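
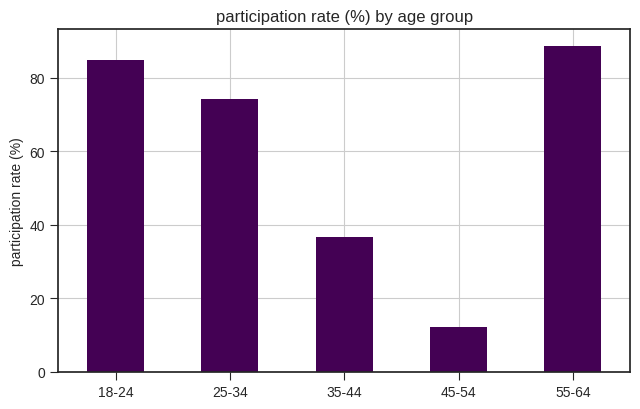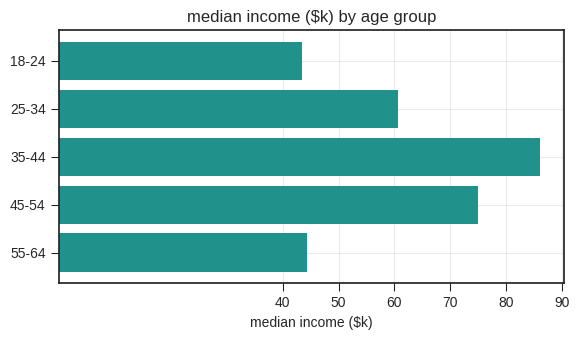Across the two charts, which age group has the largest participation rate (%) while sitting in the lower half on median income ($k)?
Chart 2 median median income ($k) ≈ 60; below-median age groups: 18-24, 55-64. Among those, 55-64 has the highest participation rate (%) (≈ 90).

55-64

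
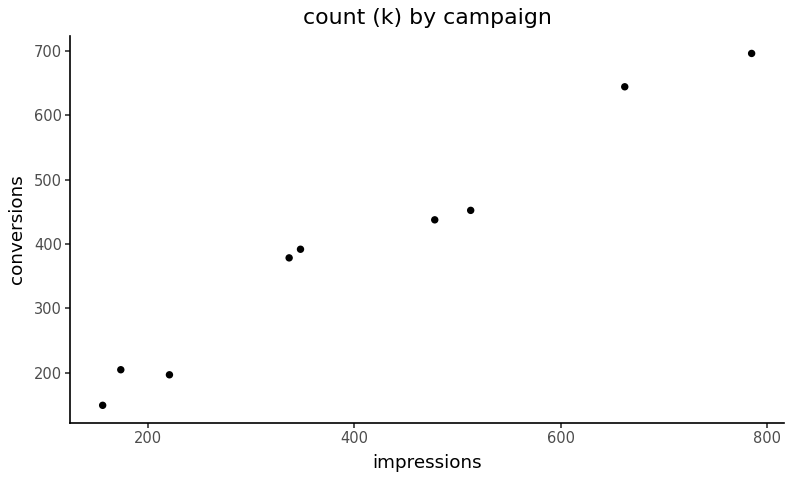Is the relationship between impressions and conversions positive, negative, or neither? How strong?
positive, strong

Points are positively correlated; strong (|r| ≈ 1.0).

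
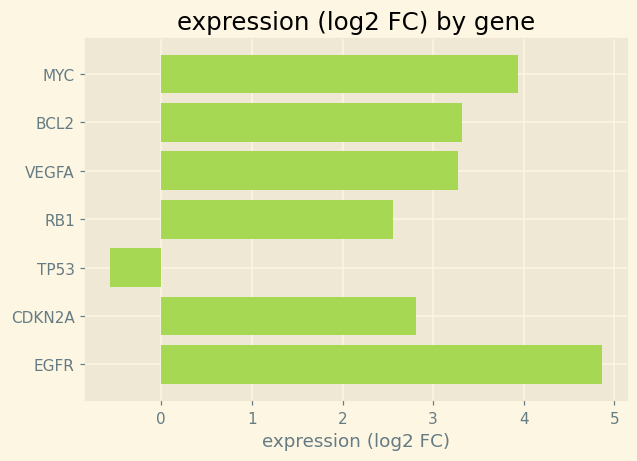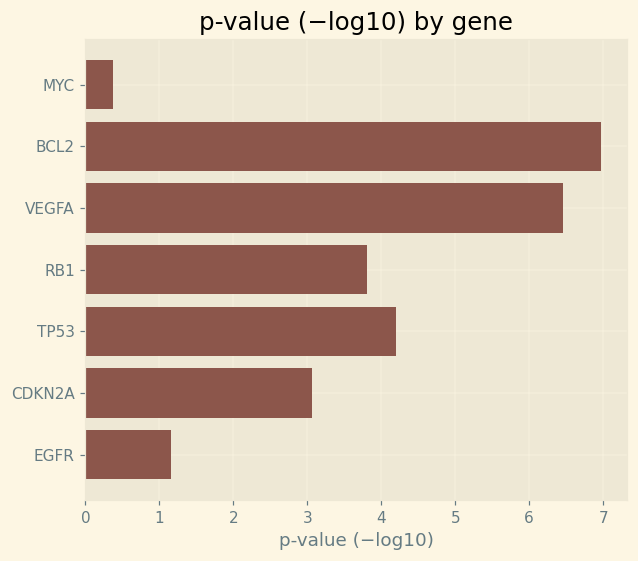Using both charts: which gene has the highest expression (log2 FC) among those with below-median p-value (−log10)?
EGFR

Chart 2 median p-value (−log10) ≈ 4; below-median genes: MYC, CDKN2A, EGFR. Among those, EGFR has the highest expression (log2 FC) (≈ 5).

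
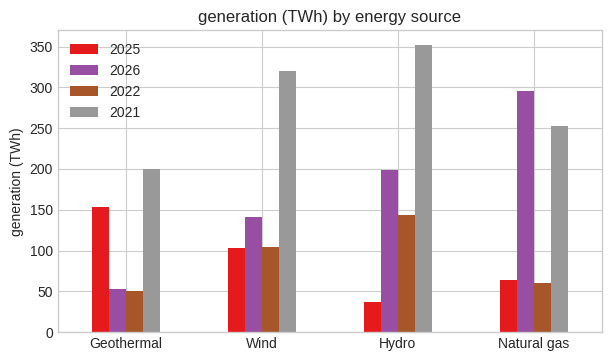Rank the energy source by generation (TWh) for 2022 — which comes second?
Top 3 for 2022: Hydro ≈ 150, Wind ≈ 100, Natural gas ≈ 50.

Wind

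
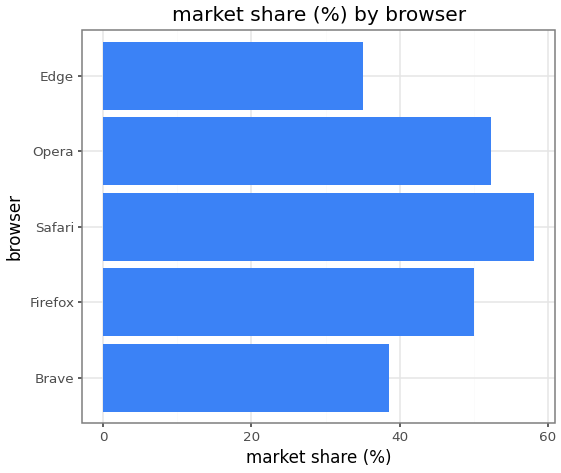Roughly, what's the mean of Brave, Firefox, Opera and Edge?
(40 + 50 + 50 + 35) / 4 ≈ 44.

≈ 44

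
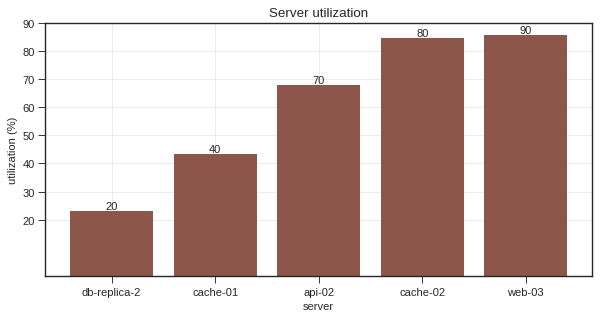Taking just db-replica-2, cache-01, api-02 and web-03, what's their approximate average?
(20 + 40 + 70 + 90) / 4 ≈ 55.

≈ 55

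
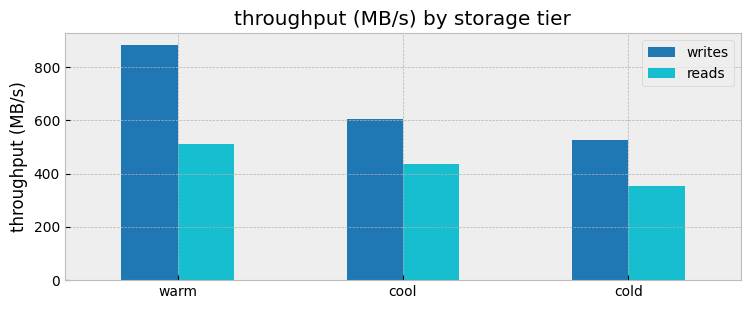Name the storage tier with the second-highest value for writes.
cool

Top 3 for writes: warm ≈ 900, cool ≈ 600, cold ≈ 500.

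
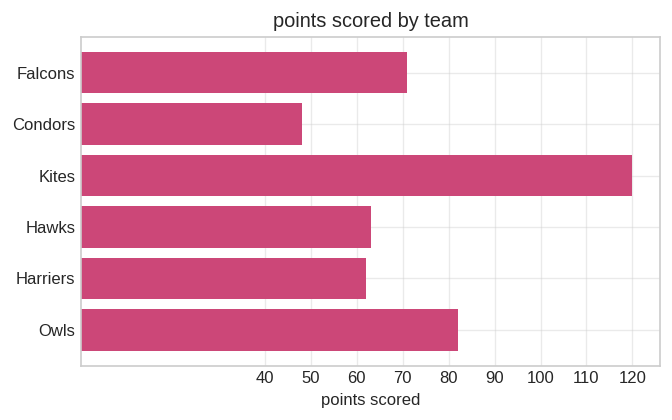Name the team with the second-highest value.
Top 3: Kites ≈ 120, Owls ≈ 80, Falcons ≈ 70.

Owls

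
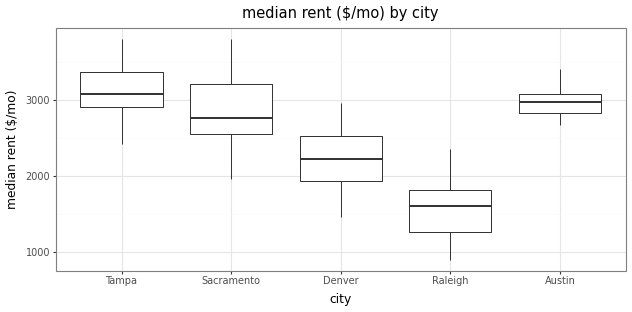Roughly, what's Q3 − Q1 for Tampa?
≈ 400

Q3 ≈ 3400, Q1 ≈ 3000; IQR ≈ 400.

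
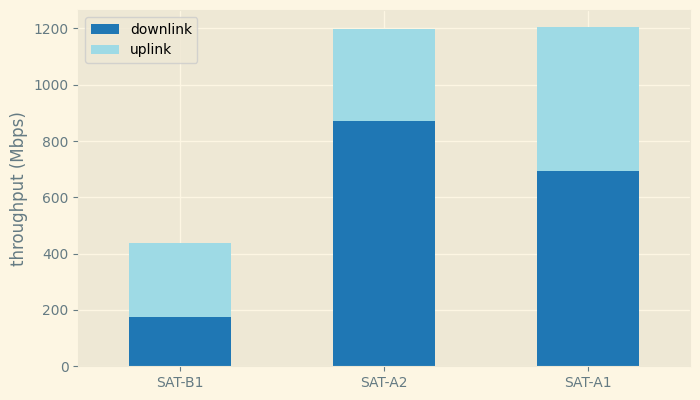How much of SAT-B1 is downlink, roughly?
downlink top ≈ 200, bottom ≈ 0; segment ≈ 200.

≈ 200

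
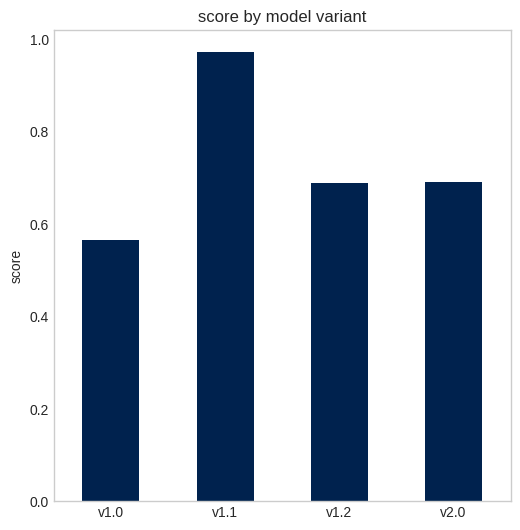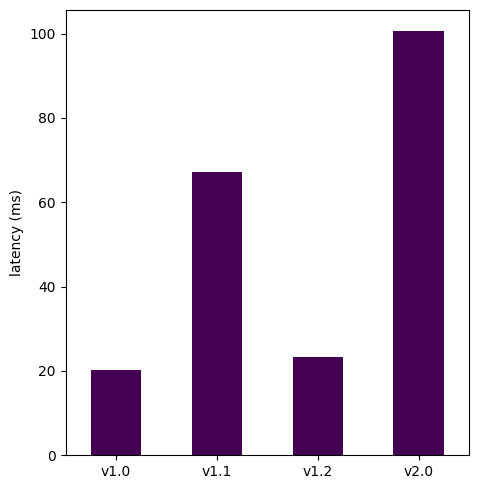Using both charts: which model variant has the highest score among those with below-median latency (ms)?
v1.2

Chart 2 median latency (ms) ≈ 50; below-median model variants: v1.0, v1.2. Among those, v1.2 has the highest score (≈ 0.7).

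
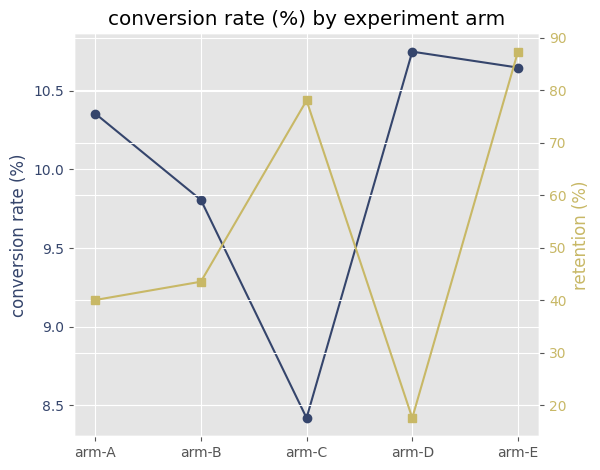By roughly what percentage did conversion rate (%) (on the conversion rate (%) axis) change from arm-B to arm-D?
≈ +10.2%

arm-B ≈ 9.8, arm-D ≈ 10.8; (10.8 − 9.8) / 9.8 ≈ +10.2%.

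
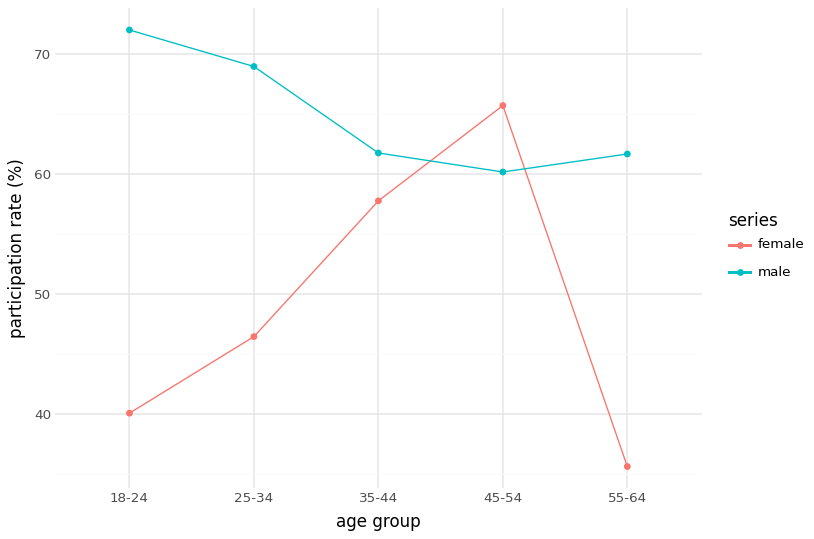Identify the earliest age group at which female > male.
45-54

35-44: female ≈ 60 vs male ≈ 60 (not yet); 45-54: female ≈ 65 vs male ≈ 60 (first crossover).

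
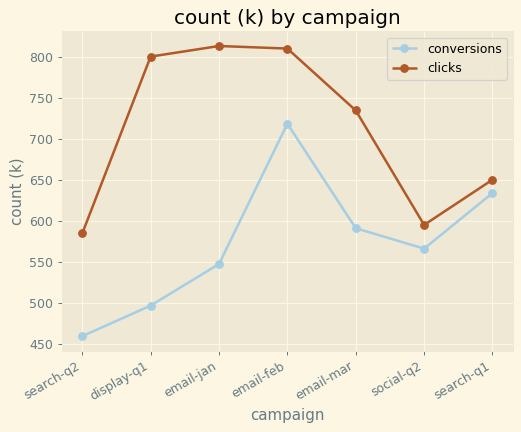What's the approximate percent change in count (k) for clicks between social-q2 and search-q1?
social-q2 ≈ 600, search-q1 ≈ 650; (650 − 600) / 600 ≈ +8.3%.

≈ +8.3%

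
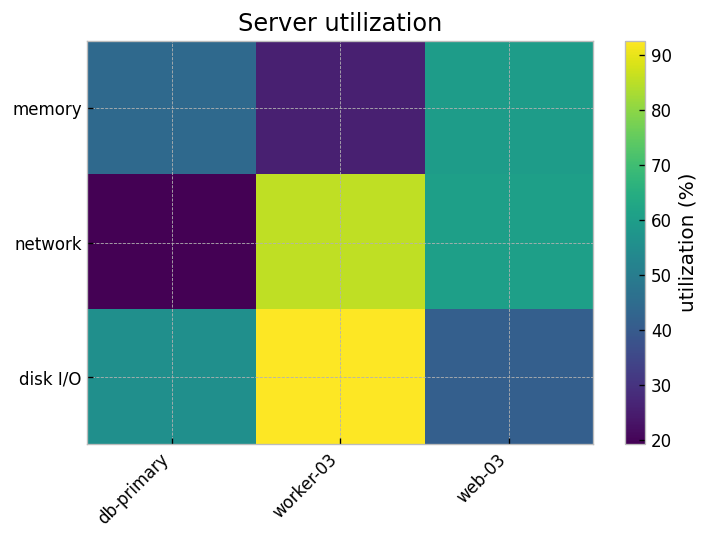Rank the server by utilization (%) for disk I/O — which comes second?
db-primary

Top 3 for disk I/O: worker-03 ≈ 90, db-primary ≈ 60, web-03 ≈ 40.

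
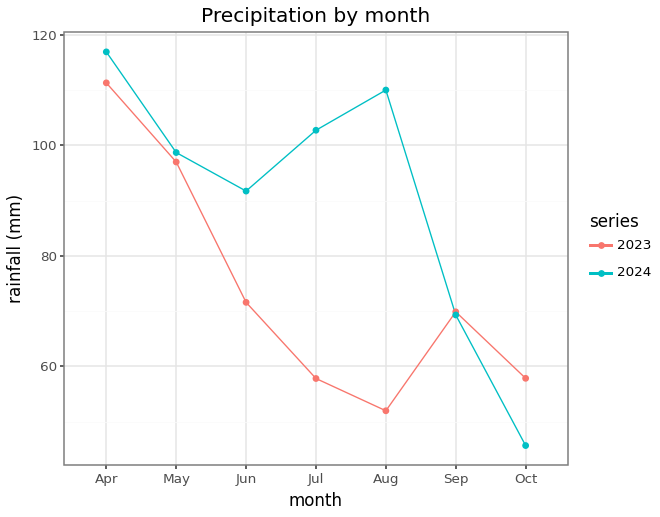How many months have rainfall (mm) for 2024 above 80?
Above 80: Apr, May, Jun, Jul, Aug.

5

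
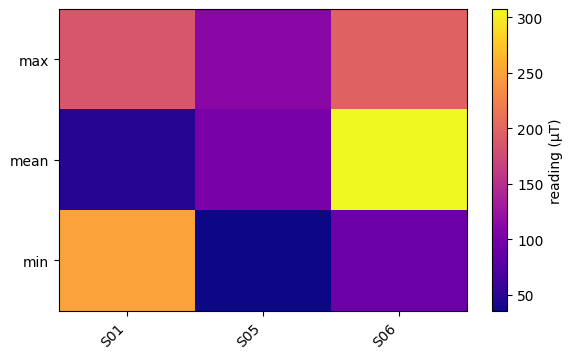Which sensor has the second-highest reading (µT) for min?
Top 3 for min: S01 ≈ 250, S06 ≈ 100, S05 ≈ 25.

S06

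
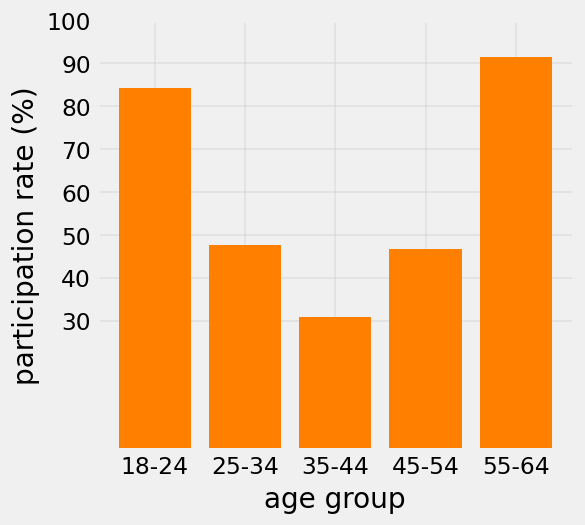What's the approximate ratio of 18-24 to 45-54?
≈ 1.6×

18-24 ≈ 80, 45-54 ≈ 50; 80/50 ≈ 1.6.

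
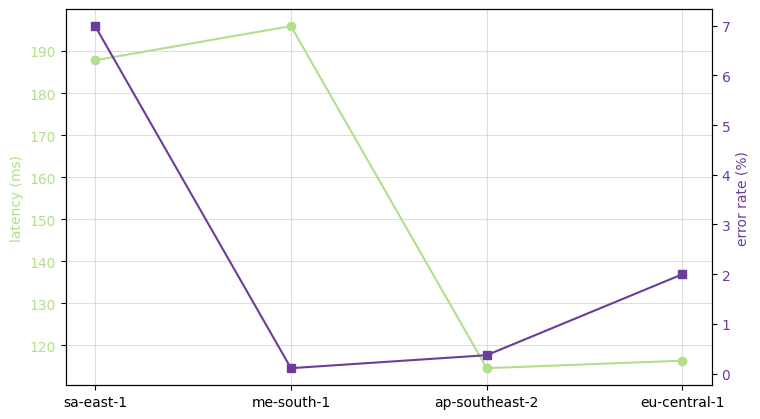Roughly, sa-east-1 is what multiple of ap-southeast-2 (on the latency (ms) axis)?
sa-east-1 ≈ 190, ap-southeast-2 ≈ 110; 190/110 ≈ 1.73.

≈ 1.73×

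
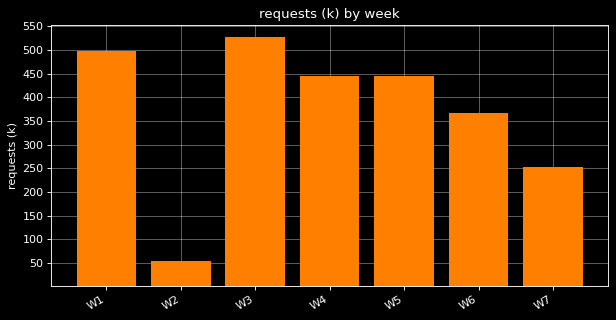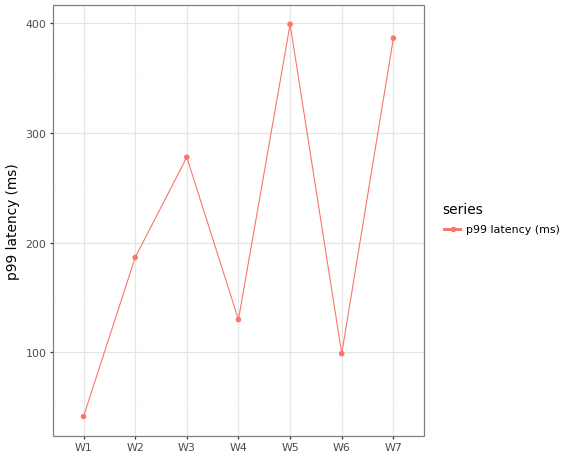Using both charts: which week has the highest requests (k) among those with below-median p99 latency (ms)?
W1

Chart 2 median p99 latency (ms) ≈ 200; below-median weeks: W1, W4, W6. Among those, W1 has the highest requests (k) (≈ 500).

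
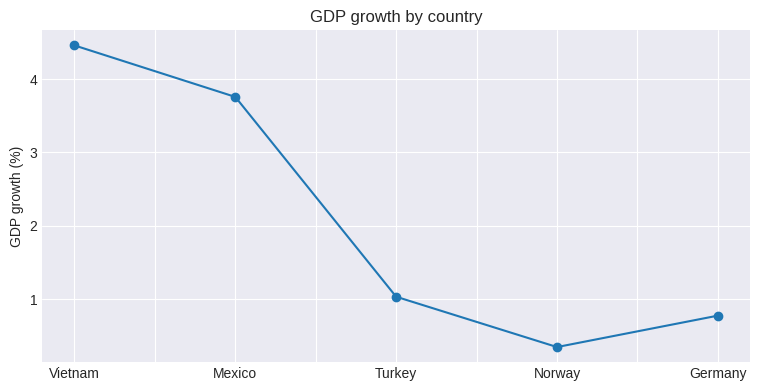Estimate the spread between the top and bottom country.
≈ 4.0

Max Vietnam ≈ 4.5, min Norway ≈ 0.5; range ≈ 4.0.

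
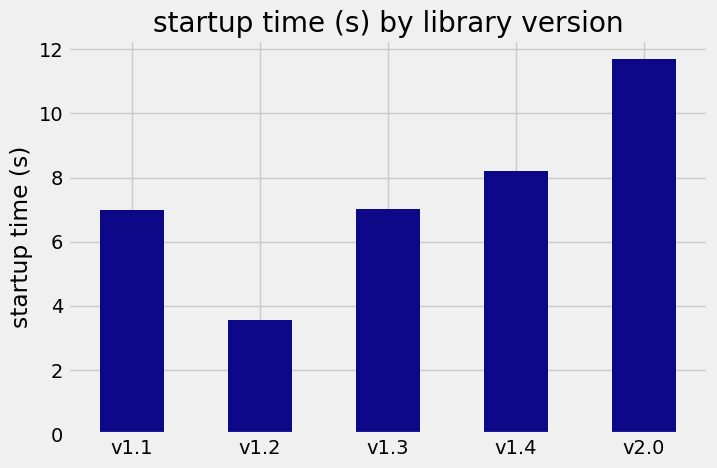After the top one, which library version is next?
v1.4

Top 3: v2.0 ≈ 12, v1.4 ≈ 8, v1.3 ≈ 7.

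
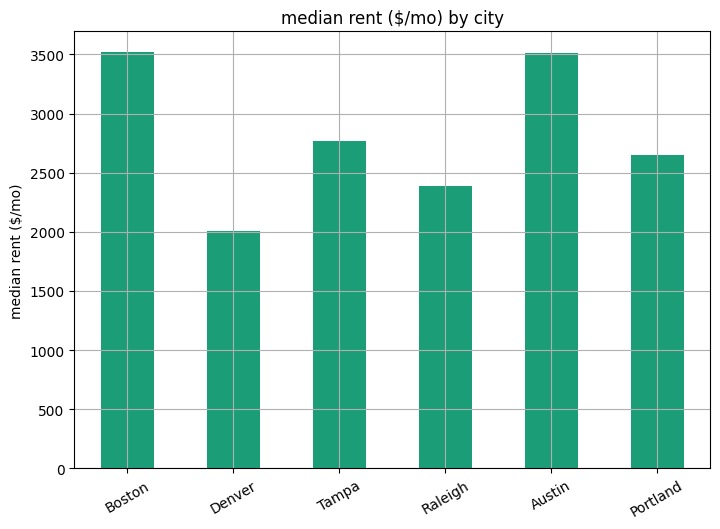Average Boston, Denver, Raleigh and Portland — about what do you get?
(3500 + 2000 + 2500 + 2500) / 4 ≈ 2625.

≈ 2625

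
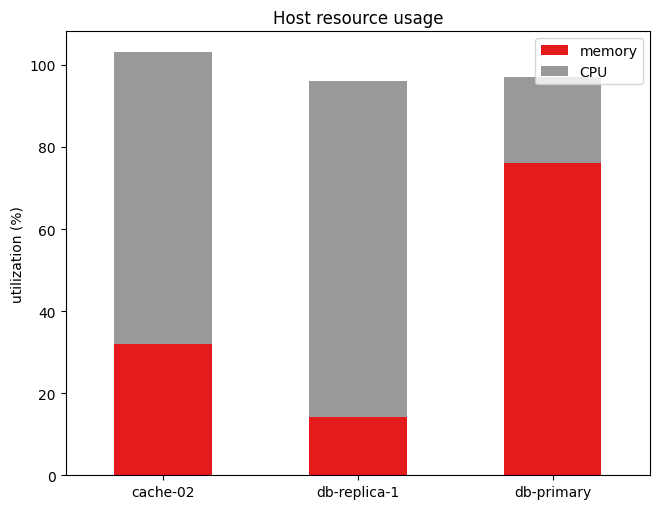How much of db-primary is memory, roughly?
memory top ≈ 80, bottom ≈ 0; segment ≈ 80.

≈ 80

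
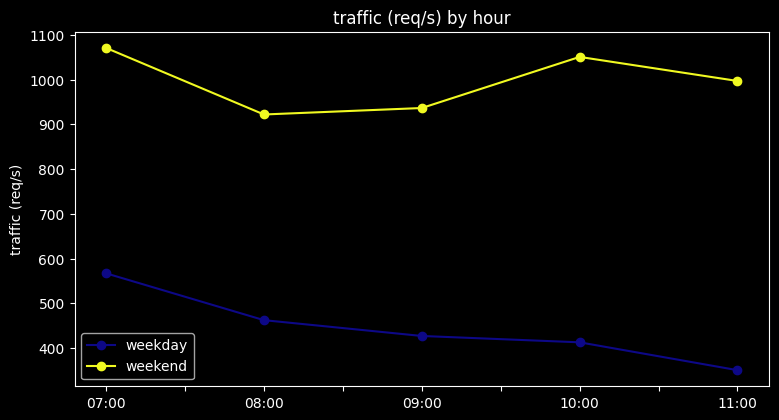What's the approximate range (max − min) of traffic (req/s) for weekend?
Max 07:00 ≈ 1100, min 08:00 ≈ 900; range ≈ 200.

≈ 200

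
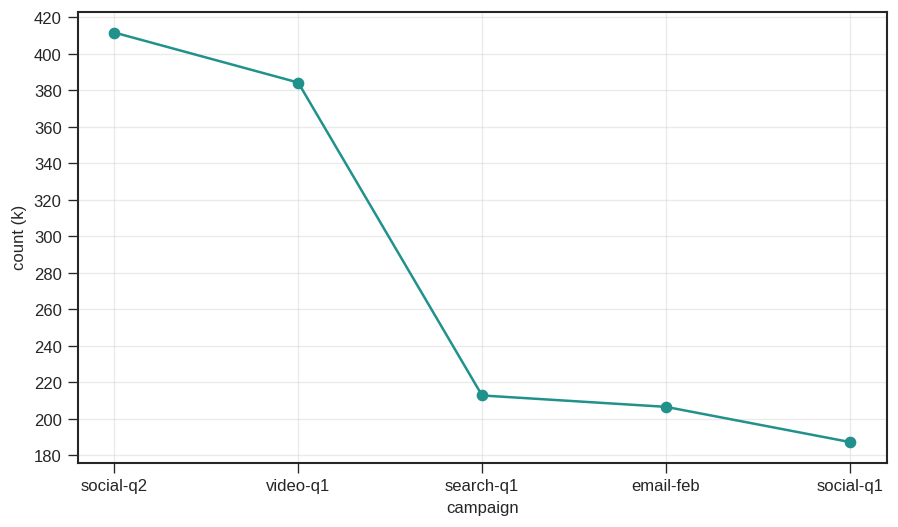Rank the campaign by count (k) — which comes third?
Top 4: social-q2 ≈ 420, video-q1 ≈ 380, search-q1 ≈ 220, email-feb ≈ 200.

search-q1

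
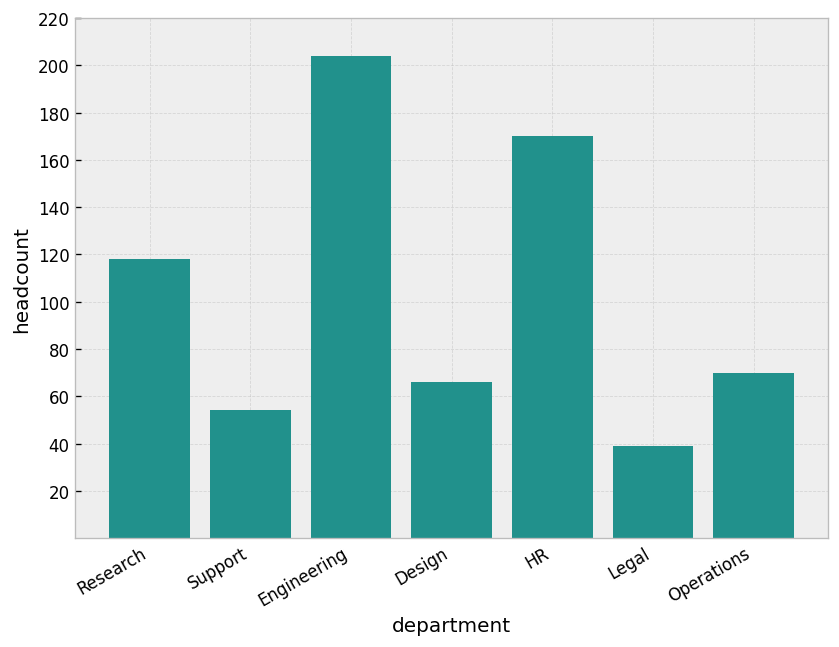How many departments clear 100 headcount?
3

Above 100: Research, Engineering, HR.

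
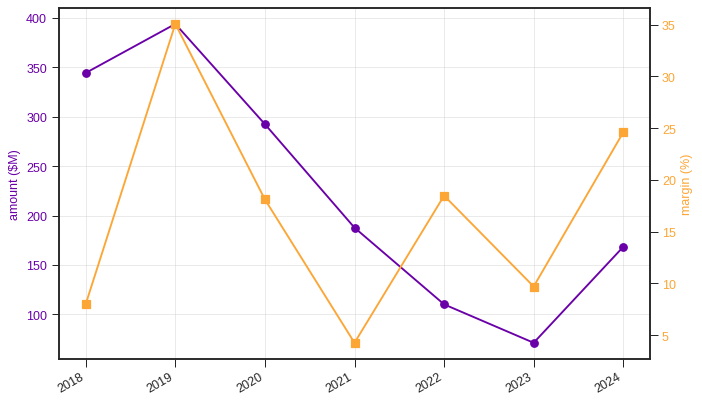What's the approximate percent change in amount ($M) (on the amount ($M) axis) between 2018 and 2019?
2018 ≈ 350, 2019 ≈ 400; (400 − 350) / 350 ≈ +14.3%.

≈ +14.3%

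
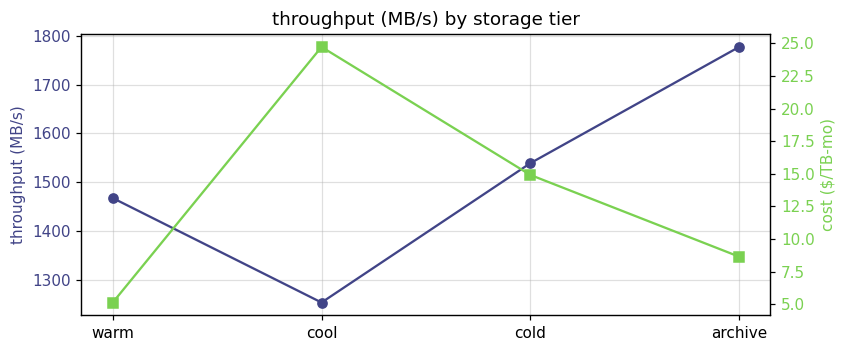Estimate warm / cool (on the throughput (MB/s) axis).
≈ 1.16×

warm ≈ 1450, cool ≈ 1250; 1450/1250 ≈ 1.16.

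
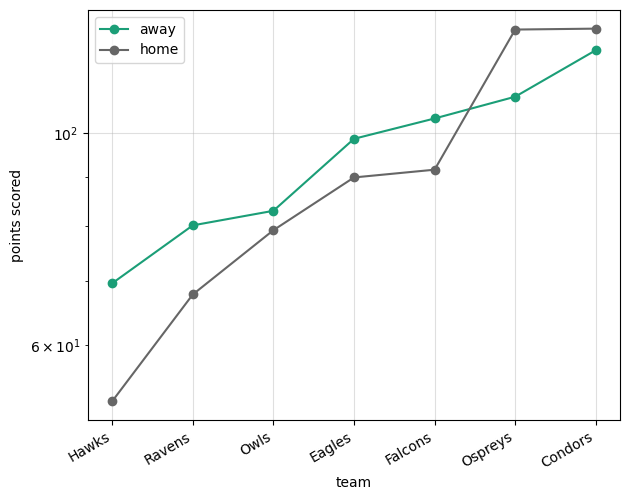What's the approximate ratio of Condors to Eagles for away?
Condors ≈ 120, Eagles ≈ 100; 120/100 ≈ 1.2.

≈ 1.2×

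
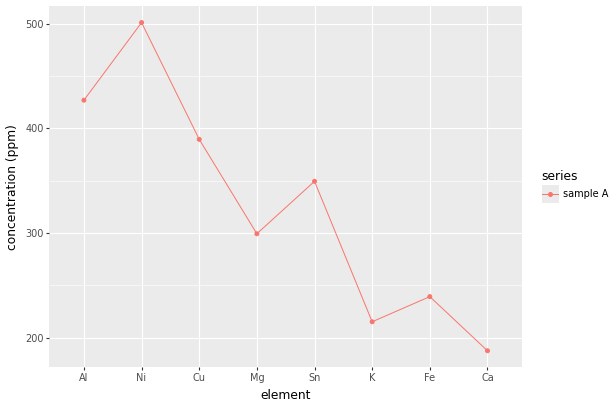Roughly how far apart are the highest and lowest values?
Max Ni ≈ 500, min Ca ≈ 200; range ≈ 300.

≈ 300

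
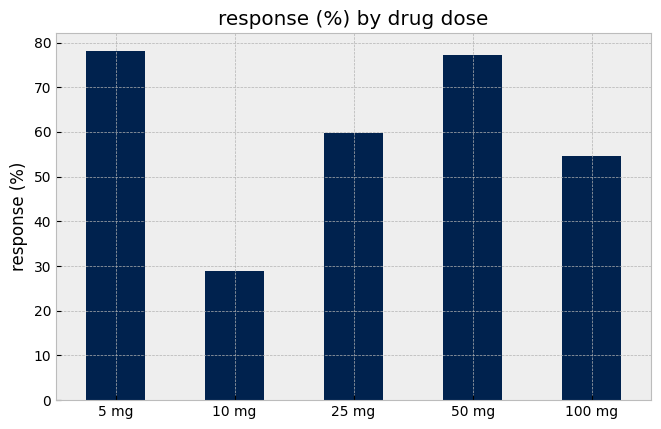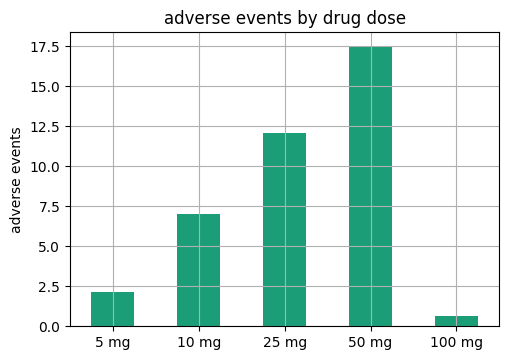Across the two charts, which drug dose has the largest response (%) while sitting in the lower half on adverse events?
5 mg

Chart 2 median adverse events ≈ 8; below-median drug doses: 5 mg, 100 mg. Among those, 5 mg has the highest response (%) (≈ 80).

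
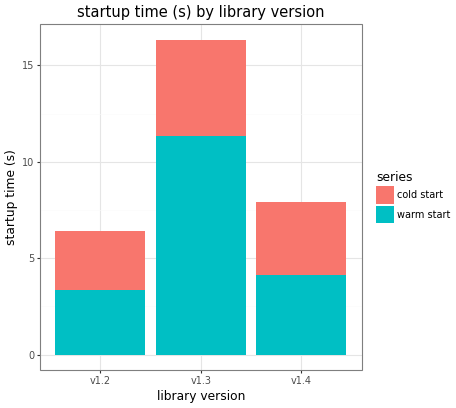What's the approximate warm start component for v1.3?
warm start top ≈ 12, bottom ≈ 0; segment ≈ 12.

≈ 12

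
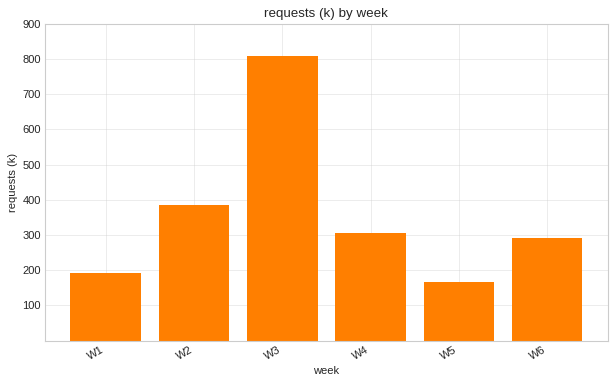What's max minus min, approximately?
≈ 600

Max W3 ≈ 800, min W5 ≈ 200; range ≈ 600.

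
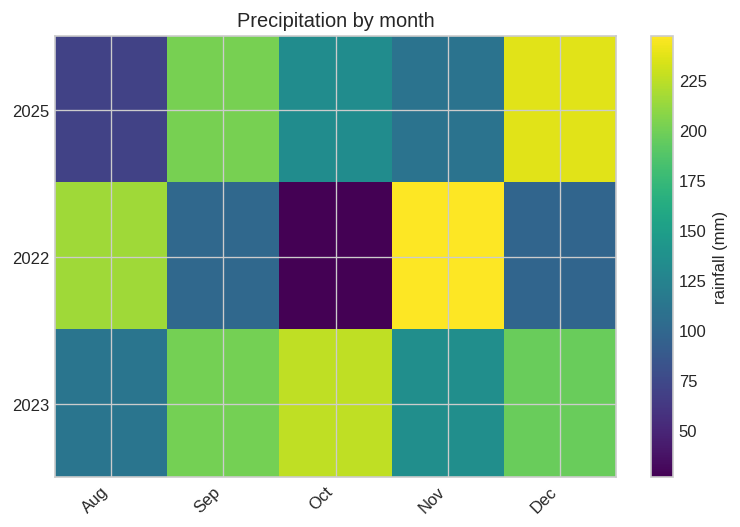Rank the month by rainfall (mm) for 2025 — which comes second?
Top 3 for 2025: Dec ≈ 240, Sep ≈ 200, Oct ≈ 140.

Sep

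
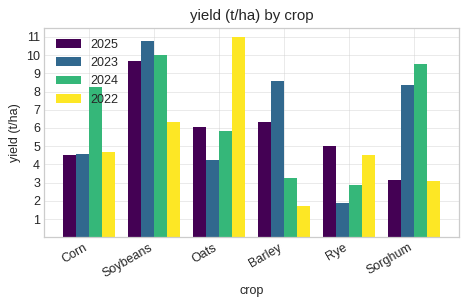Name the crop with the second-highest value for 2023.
Barley

Top 3 for 2023: Soybeans ≈ 11, Barley ≈ 9, Sorghum ≈ 8.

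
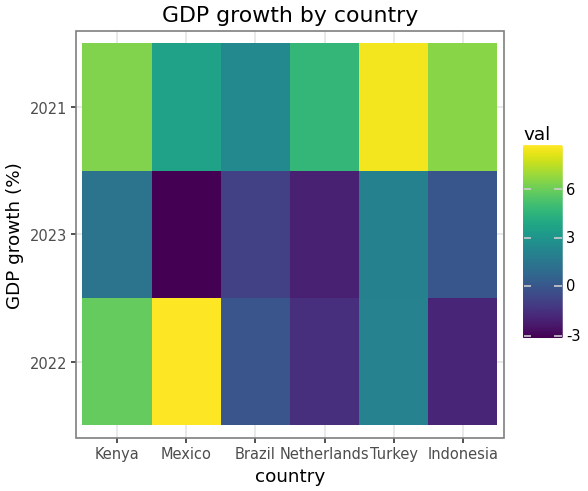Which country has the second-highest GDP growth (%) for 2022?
Top 3 for 2022: Mexico ≈ 9, Kenya ≈ 6, Turkey ≈ 2.

Kenya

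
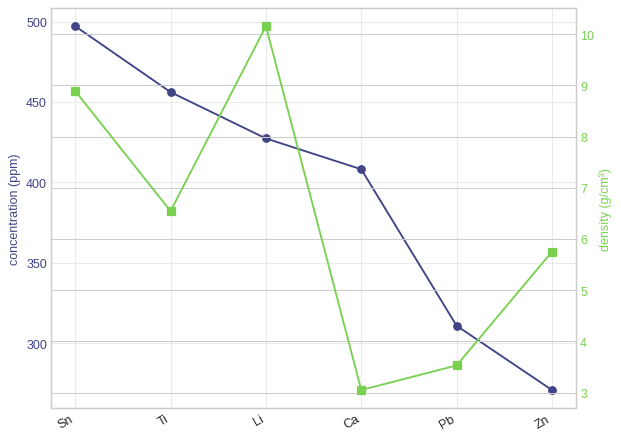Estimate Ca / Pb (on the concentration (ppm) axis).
Ca ≈ 400, Pb ≈ 320; 400/320 ≈ 1.25.

≈ 1.25×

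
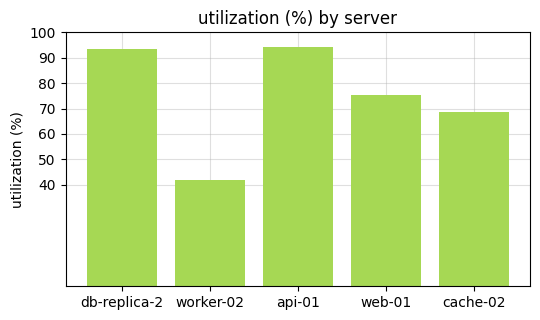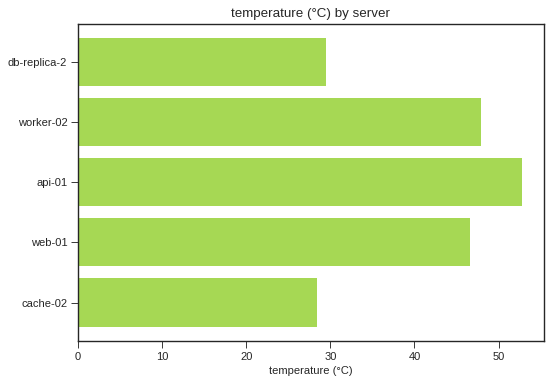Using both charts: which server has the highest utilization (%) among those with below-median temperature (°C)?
Chart 2 median temperature (°C) ≈ 45; below-median servers: db-replica-2, cache-02. Among those, db-replica-2 has the highest utilization (%) (≈ 90).

db-replica-2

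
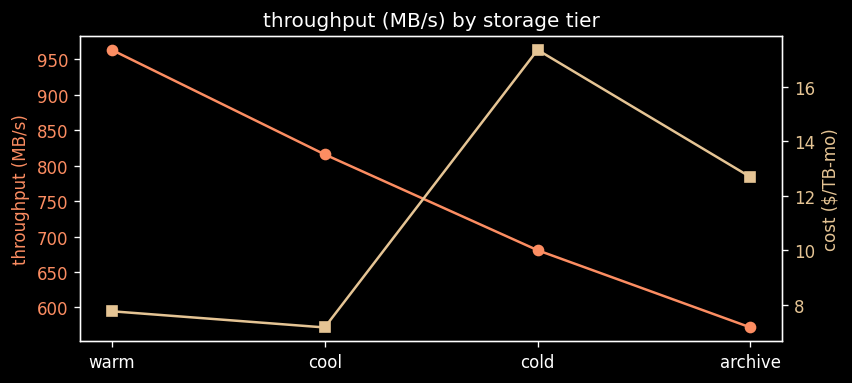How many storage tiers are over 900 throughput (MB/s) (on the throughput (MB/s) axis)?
Above 900: warm.

1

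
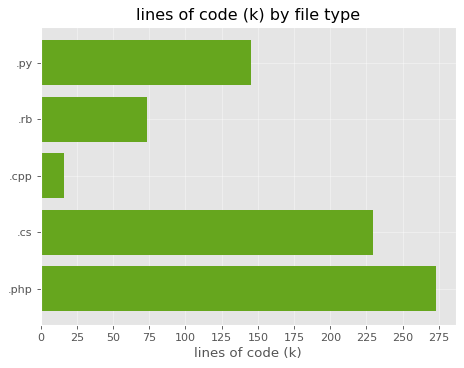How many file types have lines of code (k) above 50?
4

Above 50: .py, .rb, .cs, .php.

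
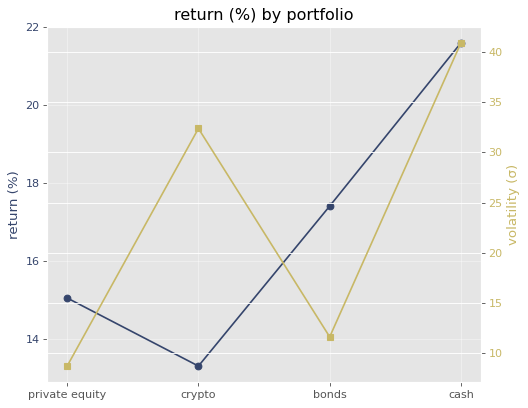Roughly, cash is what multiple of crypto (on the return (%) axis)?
≈ 1.69×

cash ≈ 22, crypto ≈ 13; 22/13 ≈ 1.69.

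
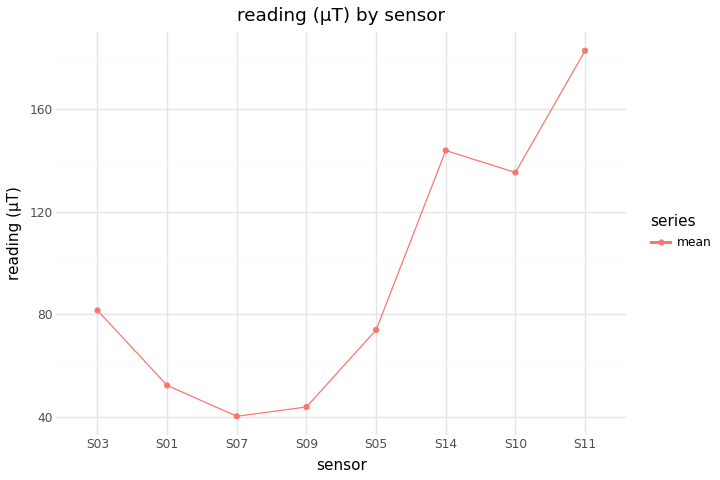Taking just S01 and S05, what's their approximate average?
(60 + 80) / 2 ≈ 70.

≈ 70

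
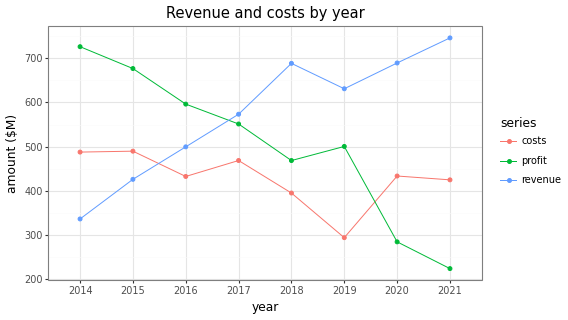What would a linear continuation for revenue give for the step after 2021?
≈ 800

Last three: 650, 700, 750 → slope ≈ 50/step → next ≈ 800.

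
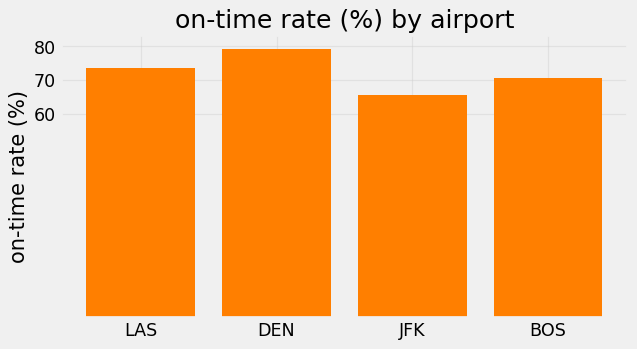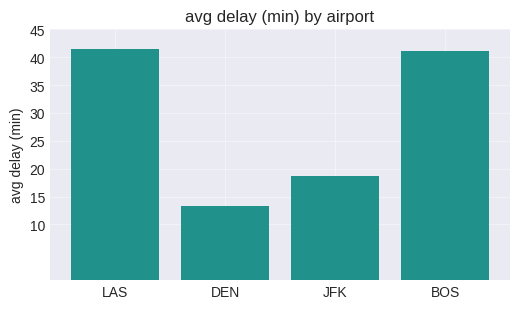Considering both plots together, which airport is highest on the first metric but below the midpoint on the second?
DEN

Chart 2 median avg delay (min) ≈ 30; below-median airports: DEN, JFK. Among those, DEN has the highest on-time rate (%) (≈ 80).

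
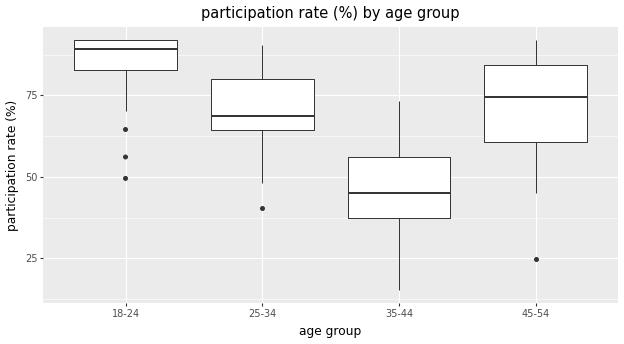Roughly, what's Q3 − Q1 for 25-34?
Q3 ≈ 80, Q1 ≈ 65; IQR ≈ 15.

≈ 15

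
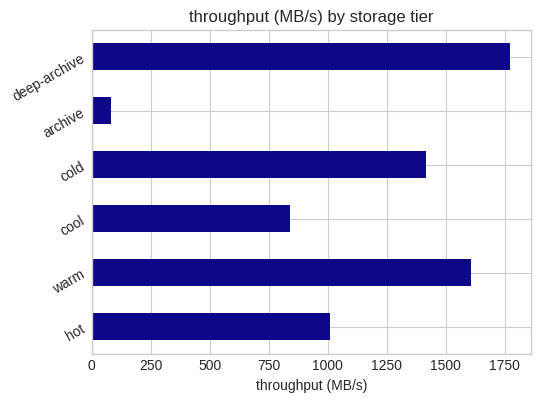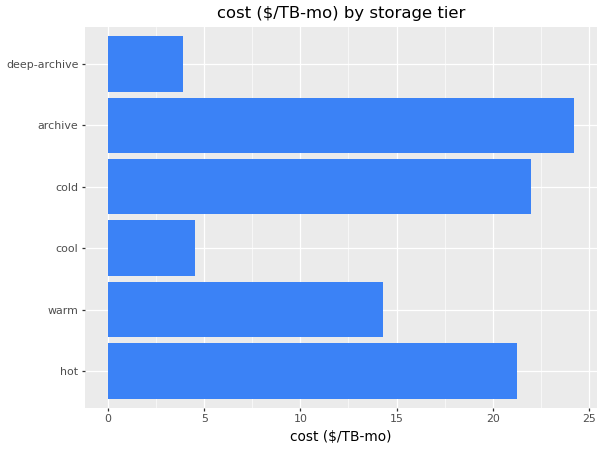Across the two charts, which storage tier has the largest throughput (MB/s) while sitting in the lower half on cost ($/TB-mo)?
deep-archive

Chart 2 median cost ($/TB-mo) ≈ 20; below-median storage tiers: warm, cool, deep-archive. Among those, deep-archive has the highest throughput (MB/s) (≈ 1800).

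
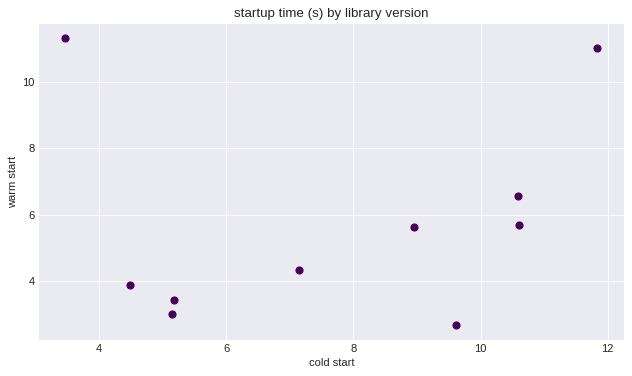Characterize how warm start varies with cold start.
no clear correlation

Points are roughly uncorrelated; weak (|r| ≈ 0.2).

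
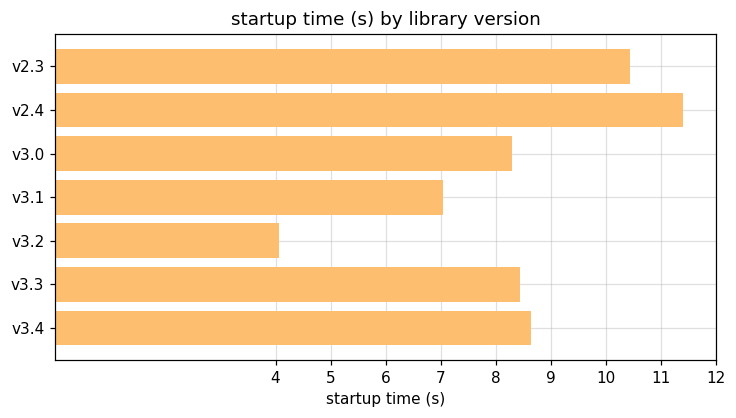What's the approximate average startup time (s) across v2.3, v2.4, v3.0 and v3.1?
≈ 9

(10 + 11 + 8 + 7) / 4 ≈ 9.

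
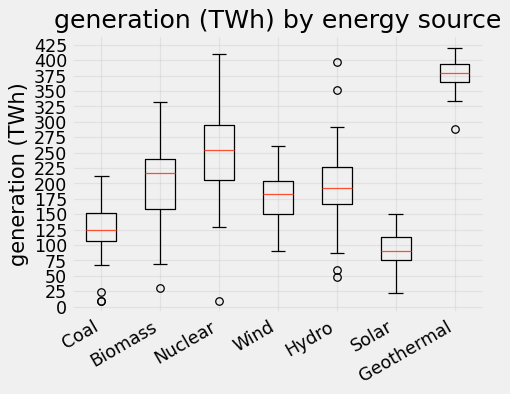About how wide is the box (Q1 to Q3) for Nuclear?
≈ 100

Q3 ≈ 300, Q1 ≈ 200; IQR ≈ 100.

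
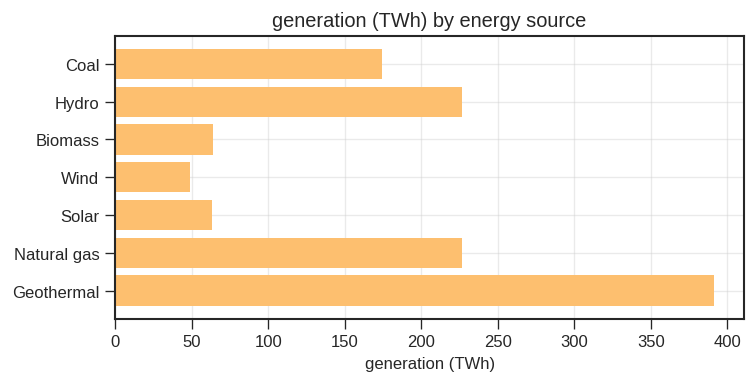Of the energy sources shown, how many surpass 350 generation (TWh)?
Above 350: Geothermal.

1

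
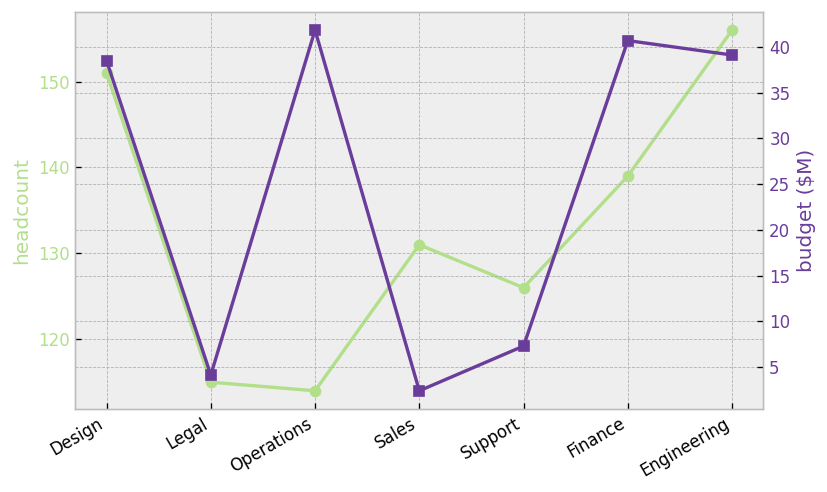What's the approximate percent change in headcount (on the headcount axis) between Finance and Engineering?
≈ +10.7%

Finance ≈ 140, Engineering ≈ 155; (155 − 140) / 140 ≈ +10.7%.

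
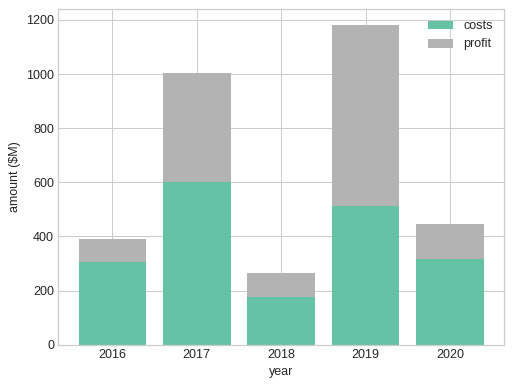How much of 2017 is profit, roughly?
profit top ≈ 1000, bottom ≈ 600; segment ≈ 400.

≈ 400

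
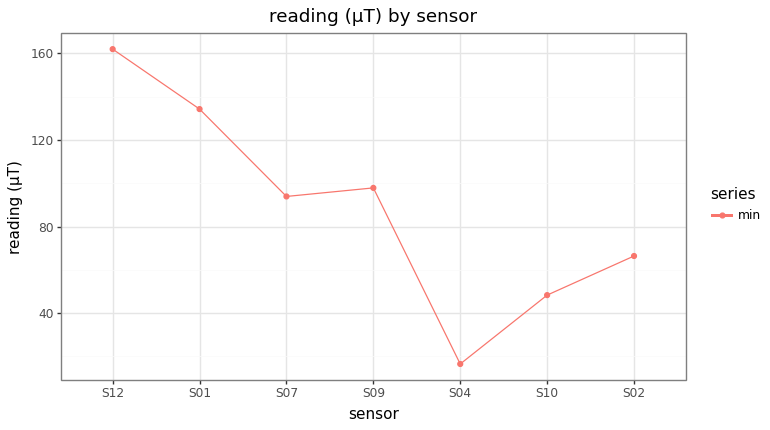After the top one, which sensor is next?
S01

Top 3: S12 ≈ 160, S01 ≈ 140, S09 ≈ 100.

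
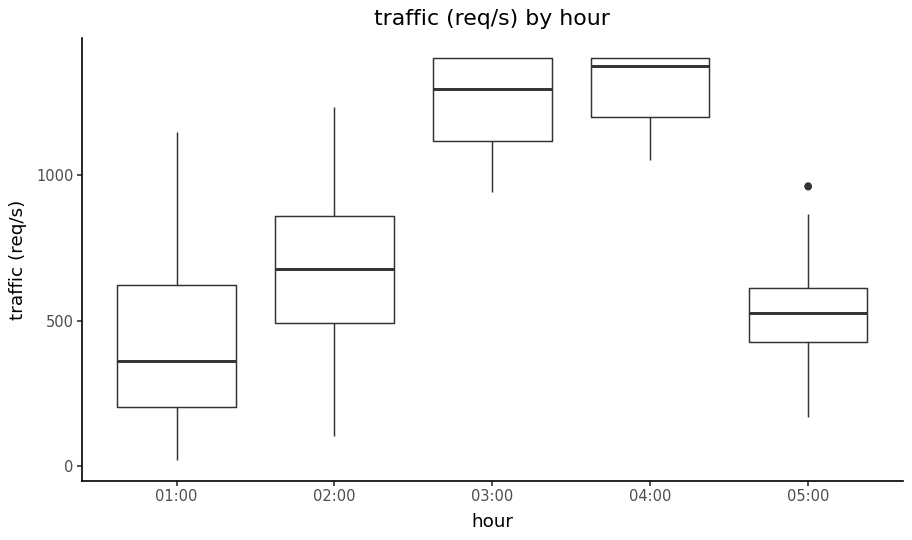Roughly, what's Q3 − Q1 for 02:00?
Q3 ≈ 900, Q1 ≈ 500; IQR ≈ 400.

≈ 400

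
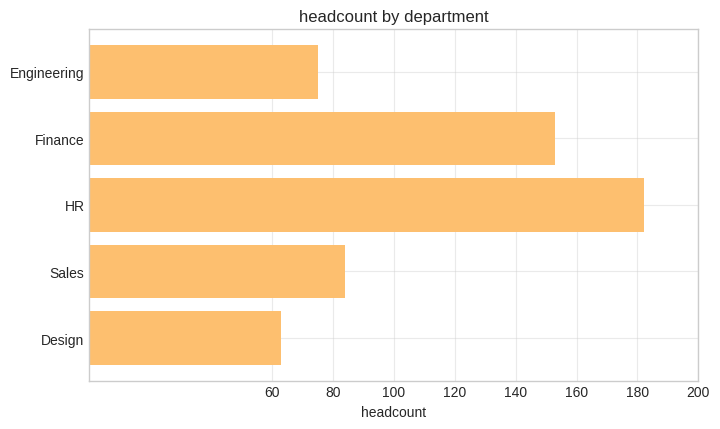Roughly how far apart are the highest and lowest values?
≈ 120

Max HR ≈ 180, min Design ≈ 60; range ≈ 120.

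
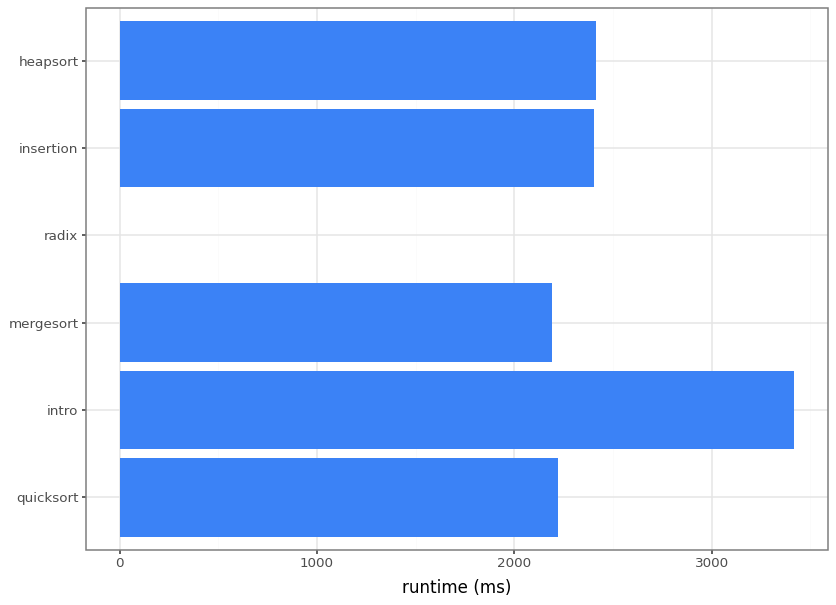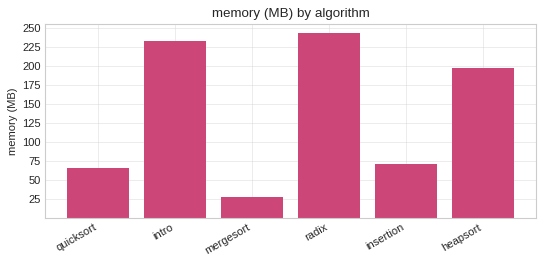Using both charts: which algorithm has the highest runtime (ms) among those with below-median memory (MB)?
Chart 2 median memory (MB) ≈ 125; below-median algorithms: quicksort, mergesort, insertion. Among those, insertion has the highest runtime (ms) (≈ 2500).

insertion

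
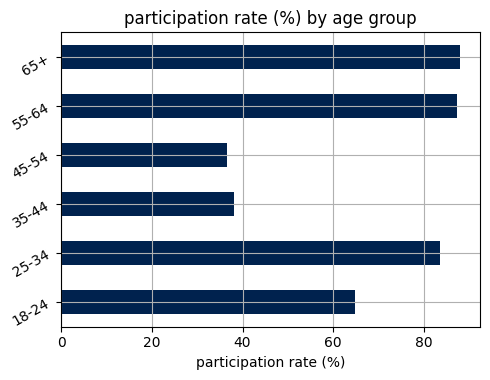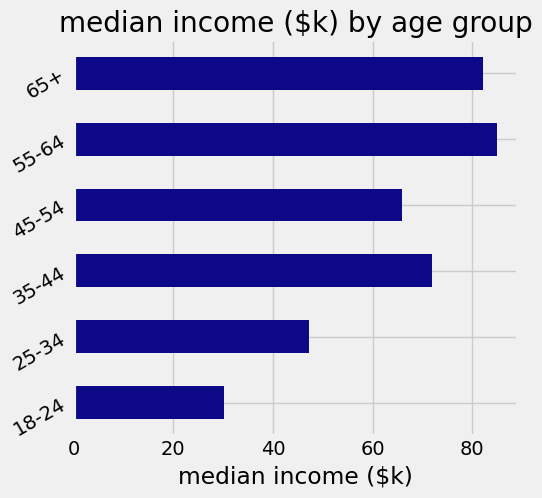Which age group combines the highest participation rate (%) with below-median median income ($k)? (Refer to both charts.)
Chart 2 median median income ($k) ≈ 70; below-median age groups: 18-24, 25-34, 45-54. Among those, 25-34 has the highest participation rate (%) (≈ 80).

25-34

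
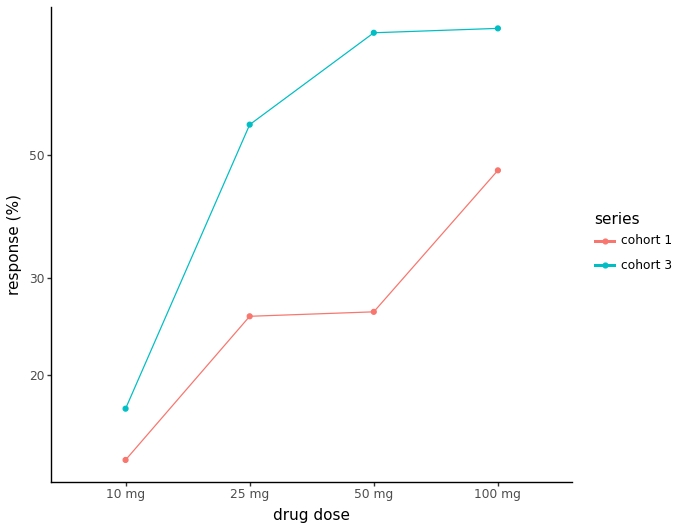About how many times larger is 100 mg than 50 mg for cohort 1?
100 mg ≈ 50, 50 mg ≈ 30; 50/30 ≈ 1.67.

≈ 1.67×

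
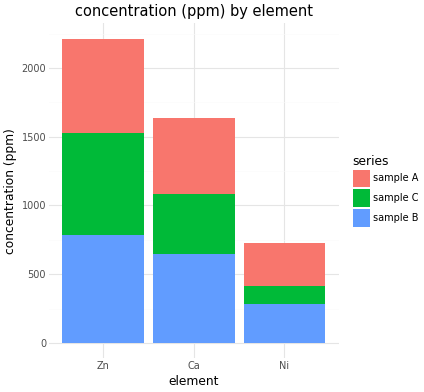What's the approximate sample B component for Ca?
≈ 600

sample B top ≈ 600, bottom ≈ 0; segment ≈ 600.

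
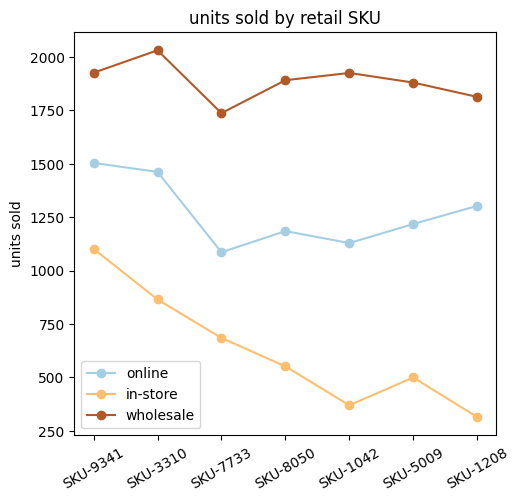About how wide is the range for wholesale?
≈ 200

Max SKU-3310 ≈ 2000, min SKU-7733 ≈ 1800; range ≈ 200.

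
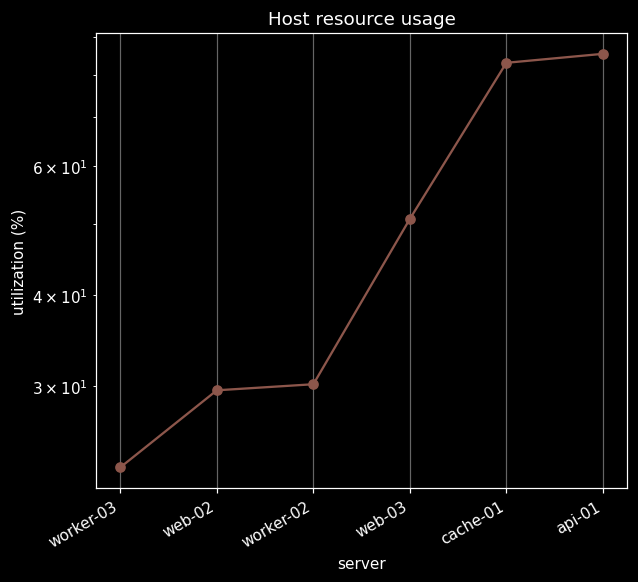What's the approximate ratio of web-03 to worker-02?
≈ 1.67×

web-03 ≈ 50, worker-02 ≈ 30; 50/30 ≈ 1.67.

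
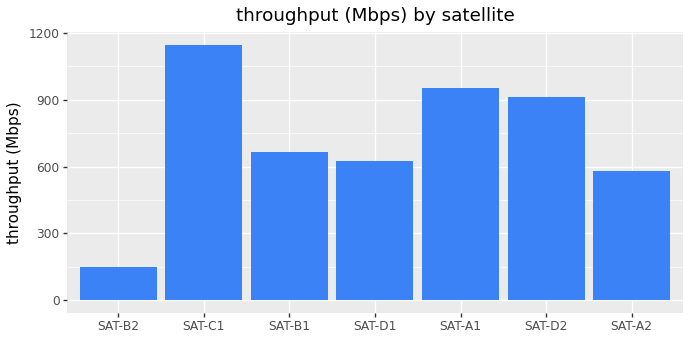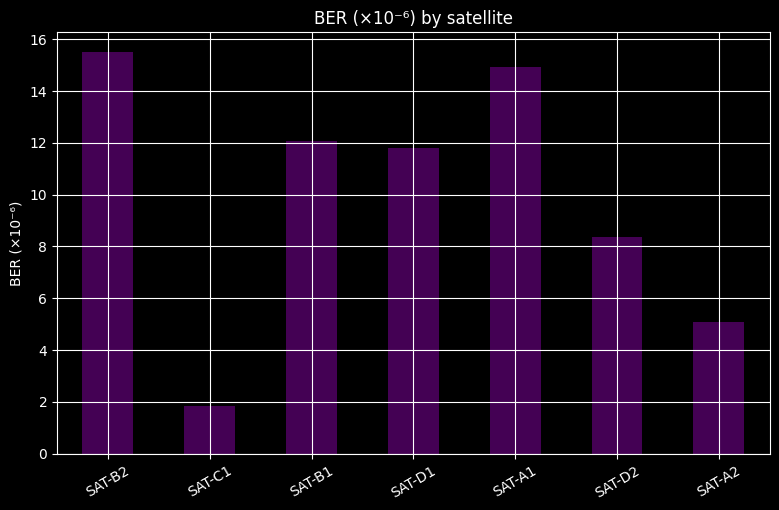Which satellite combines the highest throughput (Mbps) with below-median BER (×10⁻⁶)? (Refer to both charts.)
Chart 2 median BER (×10⁻⁶) ≈ 12; below-median satellites: SAT-C1, SAT-D2, SAT-A2. Among those, SAT-C1 has the highest throughput (Mbps) (≈ 1200).

SAT-C1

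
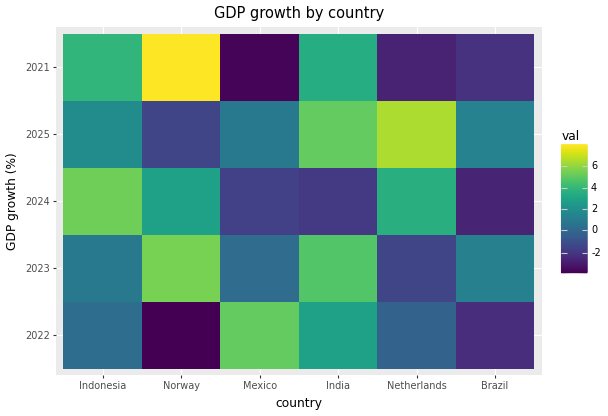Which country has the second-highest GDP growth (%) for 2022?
India

Top 3 for 2022: Mexico ≈ 5, India ≈ 3, Indonesia ≈ 0.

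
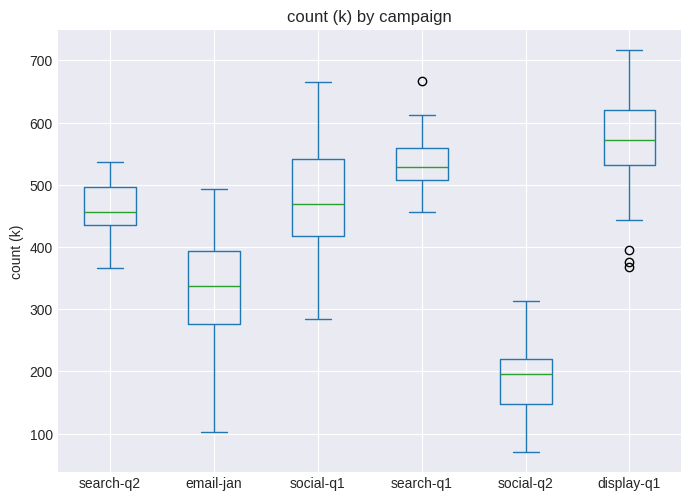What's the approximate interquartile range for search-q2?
Q3 ≈ 500, Q1 ≈ 450; IQR ≈ 50.

≈ 50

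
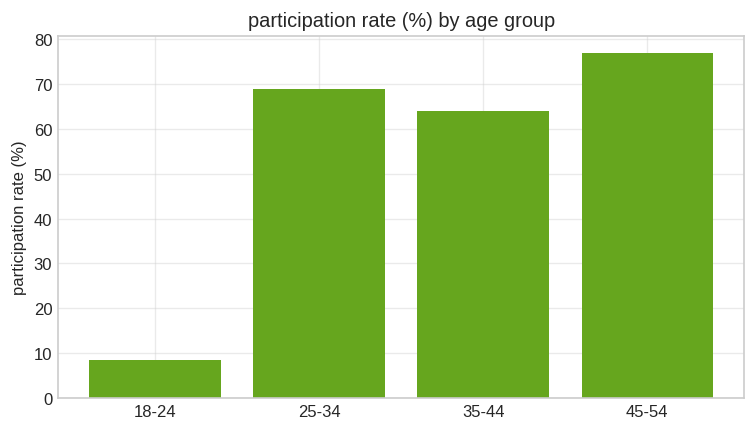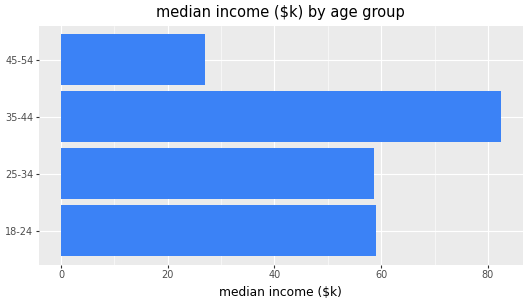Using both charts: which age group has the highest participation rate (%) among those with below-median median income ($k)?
Chart 2 median median income ($k) ≈ 60; below-median age groups: 25-34, 45-54. Among those, 45-54 has the highest participation rate (%) (≈ 80).

45-54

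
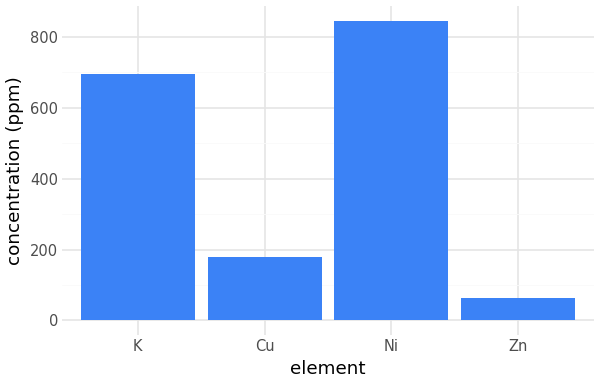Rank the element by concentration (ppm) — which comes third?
Cu

Top 4: Ni ≈ 800, K ≈ 700, Cu ≈ 200, Zn ≈ 100.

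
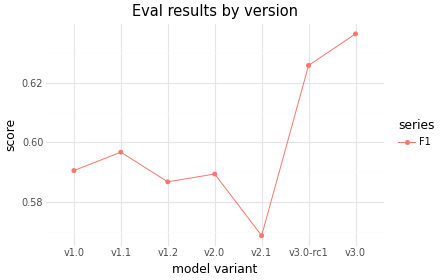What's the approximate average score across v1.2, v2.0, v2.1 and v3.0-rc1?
(0.59 + 0.59 + 0.57 + 0.63) / 4 ≈ 0.59.

≈ 0.59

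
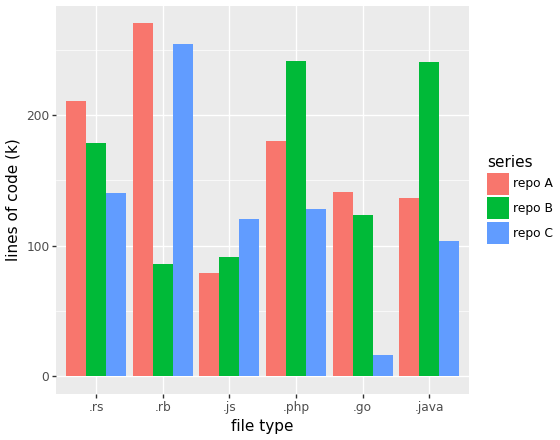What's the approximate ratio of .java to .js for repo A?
.java ≈ 125, .js ≈ 75; 125/75 ≈ 1.67.

≈ 1.67×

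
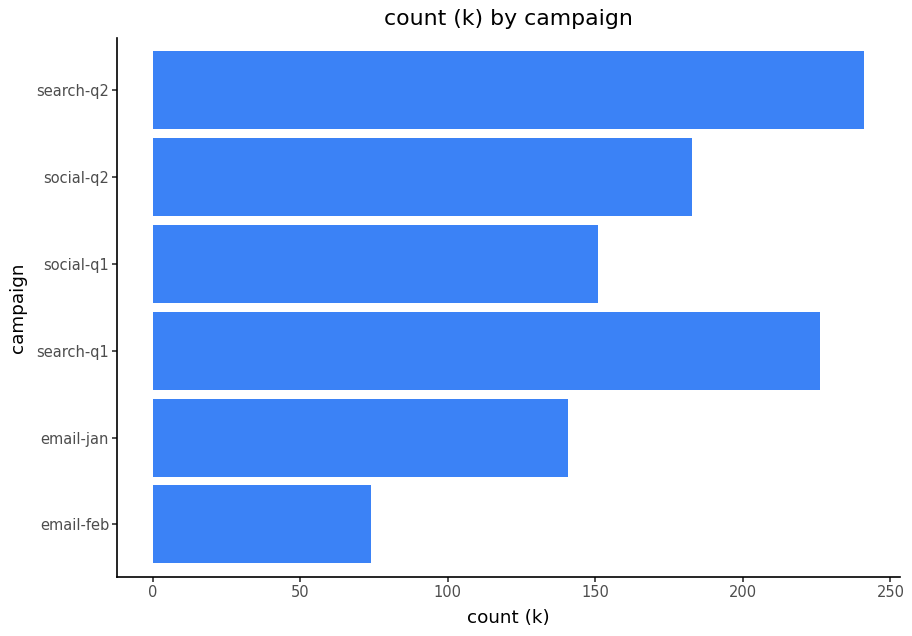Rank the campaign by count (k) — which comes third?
Top 4: search-q2 ≈ 250, search-q1 ≈ 225, social-q2 ≈ 175, social-q1 ≈ 150.

social-q2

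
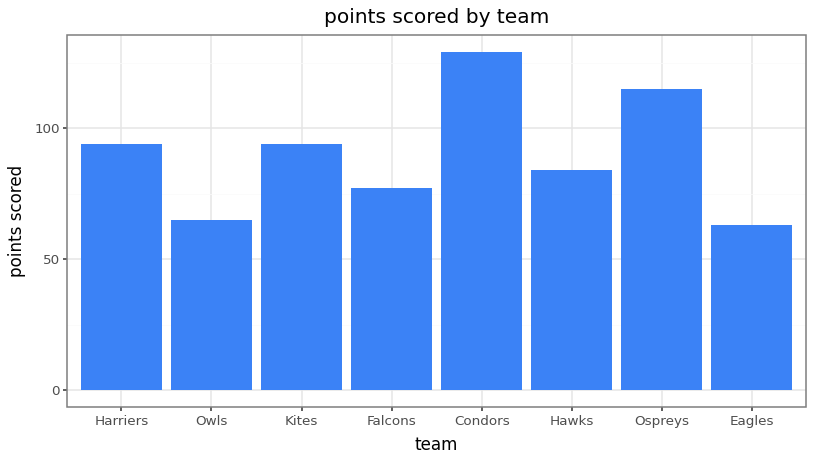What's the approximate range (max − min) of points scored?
≈ 60

Max Condors ≈ 120, min Eagles ≈ 60; range ≈ 60.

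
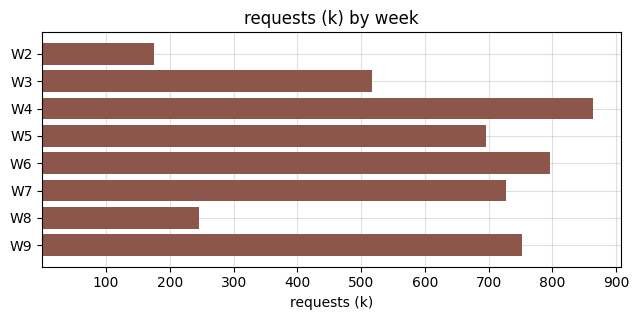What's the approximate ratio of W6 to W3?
W6 ≈ 800, W3 ≈ 500; 800/500 ≈ 1.6.

≈ 1.6×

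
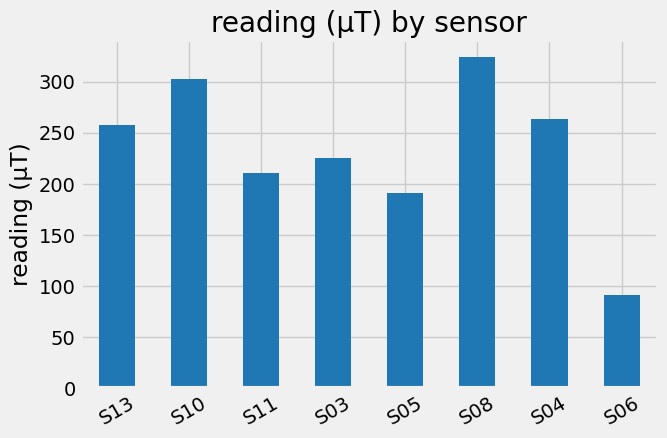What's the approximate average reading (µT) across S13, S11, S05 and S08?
(250 + 200 + 200 + 300) / 4 ≈ 238.

≈ 238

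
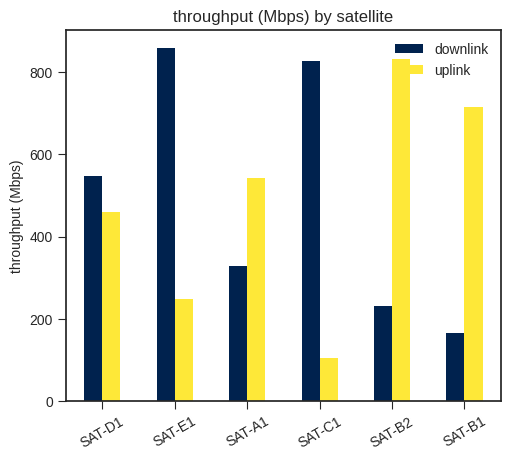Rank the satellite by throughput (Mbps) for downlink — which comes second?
Top 3 for downlink: SAT-E1 ≈ 900, SAT-C1 ≈ 800, SAT-D1 ≈ 500.

SAT-C1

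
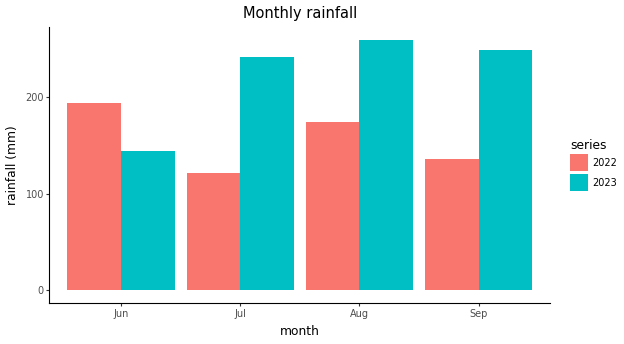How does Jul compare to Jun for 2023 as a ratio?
Jul ≈ 250, Jun ≈ 150; 250/150 ≈ 1.67.

≈ 1.67×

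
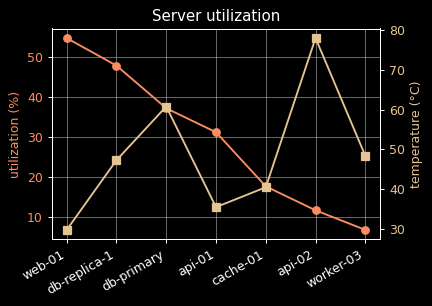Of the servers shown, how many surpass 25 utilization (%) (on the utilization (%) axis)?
4

Above 25: web-01, db-replica-1, db-primary, api-01.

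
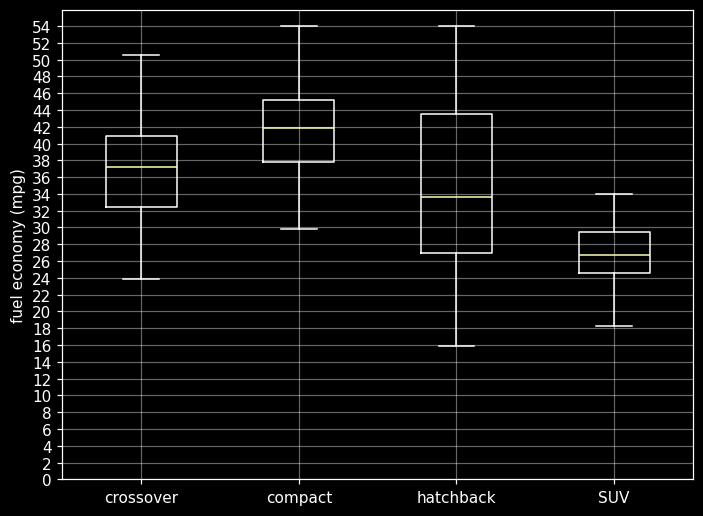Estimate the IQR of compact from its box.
≈ 8

Q3 ≈ 46, Q1 ≈ 38; IQR ≈ 8.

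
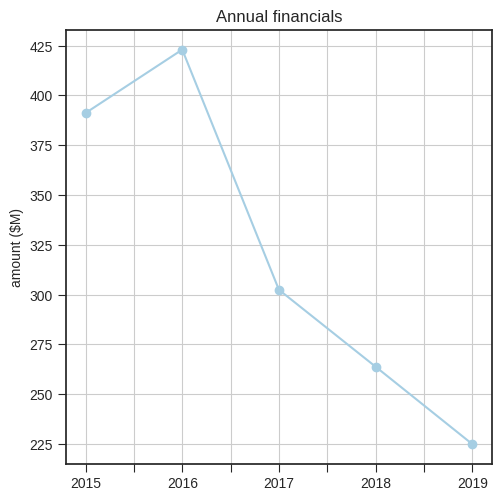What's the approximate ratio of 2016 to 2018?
≈ 1.62×

2016 ≈ 420, 2018 ≈ 260; 420/260 ≈ 1.62.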